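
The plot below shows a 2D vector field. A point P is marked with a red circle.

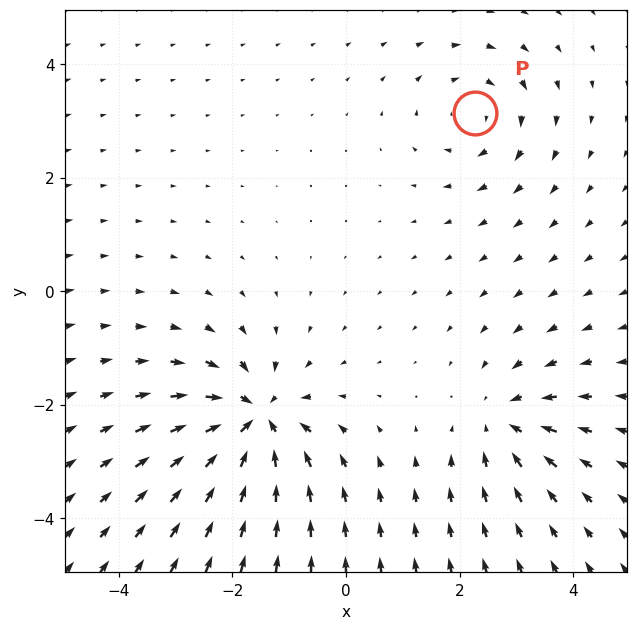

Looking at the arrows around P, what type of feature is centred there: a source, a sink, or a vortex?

At P (2.3, 3.1) the arrows circulate clockwise. Divergence ≈0, curl about -3 — near-zero divergence with nonzero curl is a vortex.

vortex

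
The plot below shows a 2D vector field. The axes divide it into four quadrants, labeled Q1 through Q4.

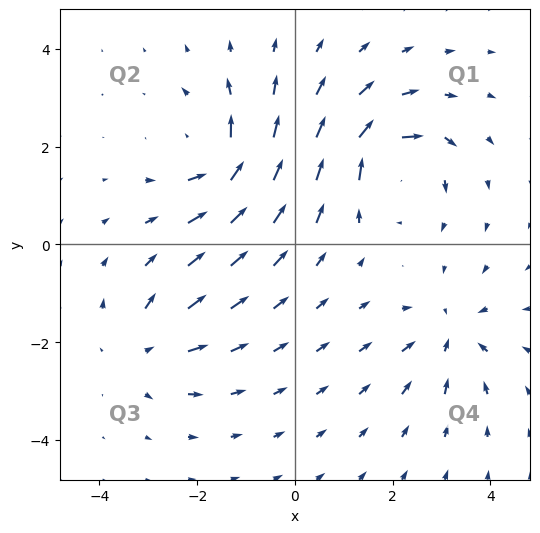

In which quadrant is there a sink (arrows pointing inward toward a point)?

Q4

The sink sits at approximately (3.2, -1.8), which lies in quadrant Q4. The divergence there is about -4, negative as expected for a sink.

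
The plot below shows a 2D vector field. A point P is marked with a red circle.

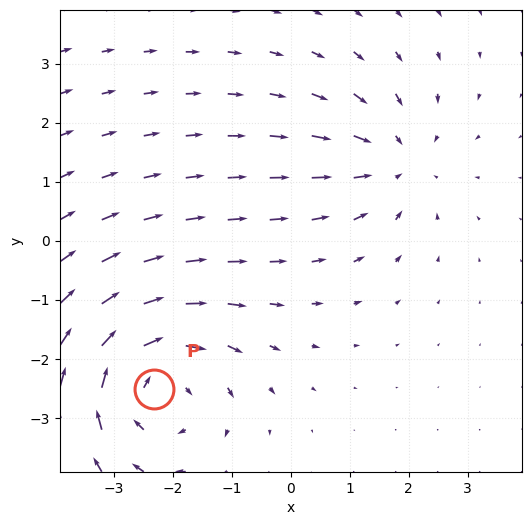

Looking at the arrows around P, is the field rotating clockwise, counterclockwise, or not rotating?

clockwise

Near P at (-2.3, -2.5) the arrows circulate clockwise. The curl (z-component) there is about -4; negative curl means clockwise rotation.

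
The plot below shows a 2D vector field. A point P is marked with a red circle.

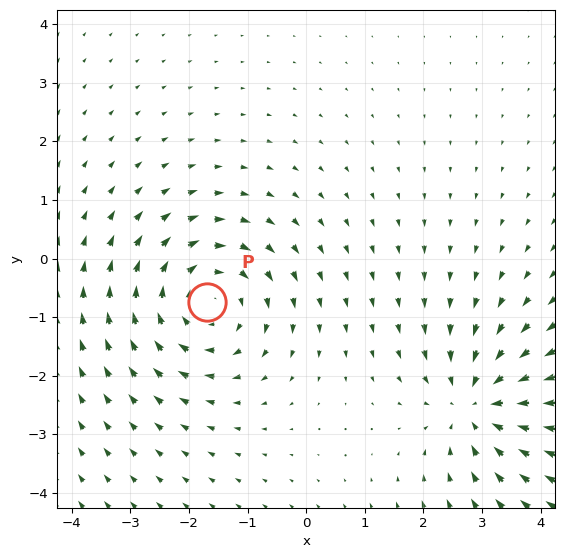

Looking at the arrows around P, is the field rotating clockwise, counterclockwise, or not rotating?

clockwise

Near P at (-1.7, -0.7) the arrows circulate clockwise. The curl (z-component) there is about -4; negative curl means clockwise rotation.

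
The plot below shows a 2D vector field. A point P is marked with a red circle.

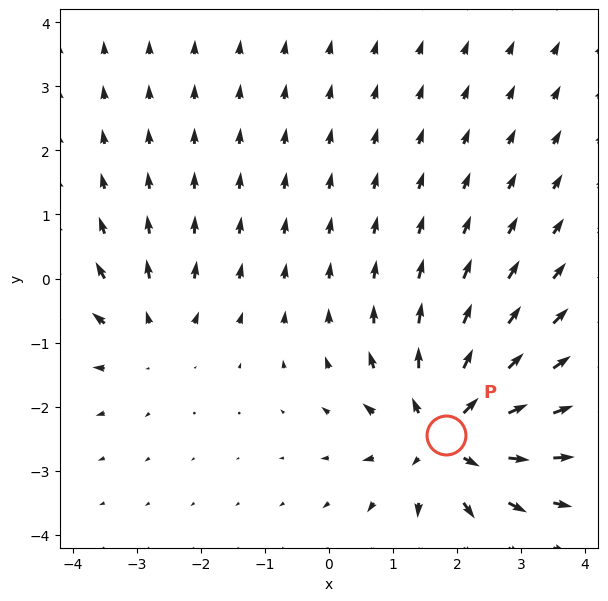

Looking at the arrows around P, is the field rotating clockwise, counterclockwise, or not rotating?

Near P at (1.8, -2.4) the arrows show no circulation. The curl there is ≈0.

not rotating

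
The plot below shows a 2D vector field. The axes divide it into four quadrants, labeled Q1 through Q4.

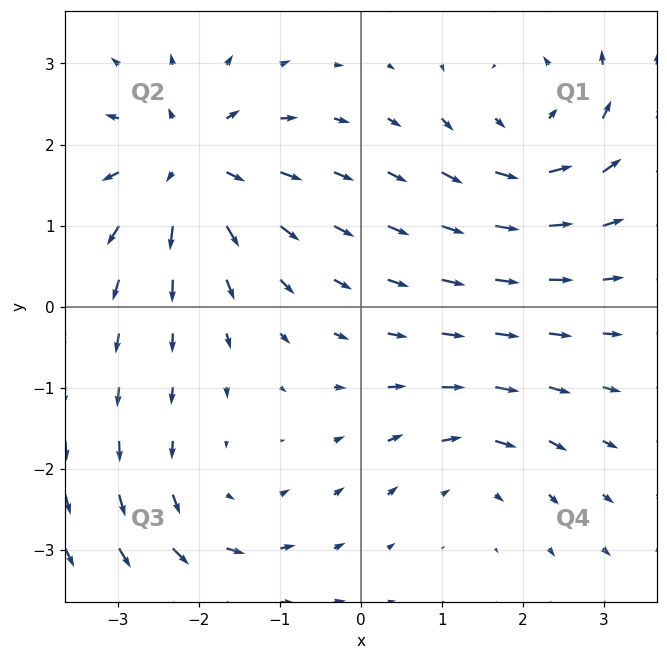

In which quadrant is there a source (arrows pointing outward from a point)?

Q2

The source sits at approximately (-2.1, 1.7), which lies in quadrant Q2. The divergence there is about +6, positive as expected for a source.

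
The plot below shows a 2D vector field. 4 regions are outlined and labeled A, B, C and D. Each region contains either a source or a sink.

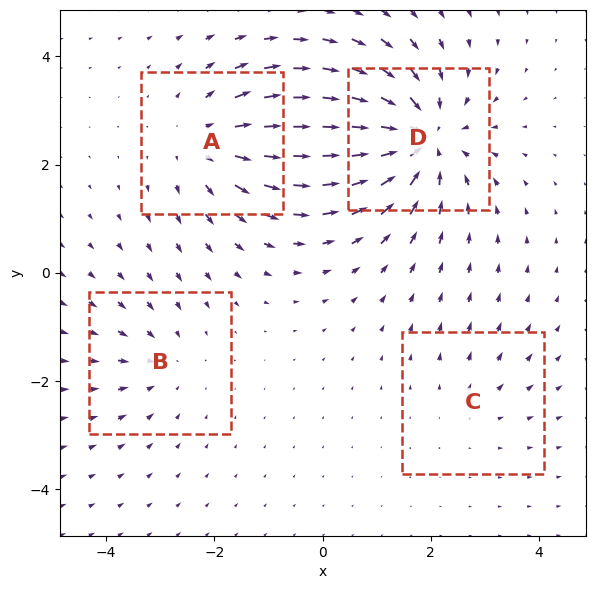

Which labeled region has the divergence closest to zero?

Divergence at each region's feature centre — A: about +4, B: about -3, C: about +2, D: about -7. Region C is closest to zero.

C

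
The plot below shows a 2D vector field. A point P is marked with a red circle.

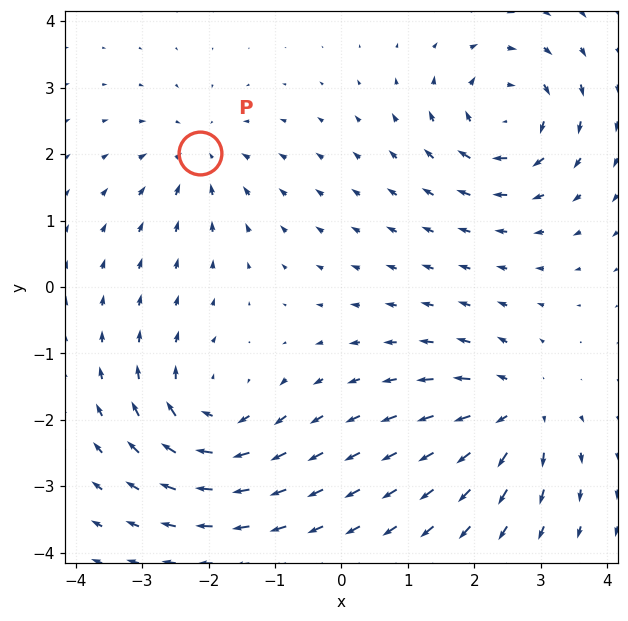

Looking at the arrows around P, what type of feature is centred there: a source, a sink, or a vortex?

sink

At P (-2.1, 2.0) the arrows converge inward. Divergence about -4, curl ≈0 — negative divergence with near-zero curl is a sink.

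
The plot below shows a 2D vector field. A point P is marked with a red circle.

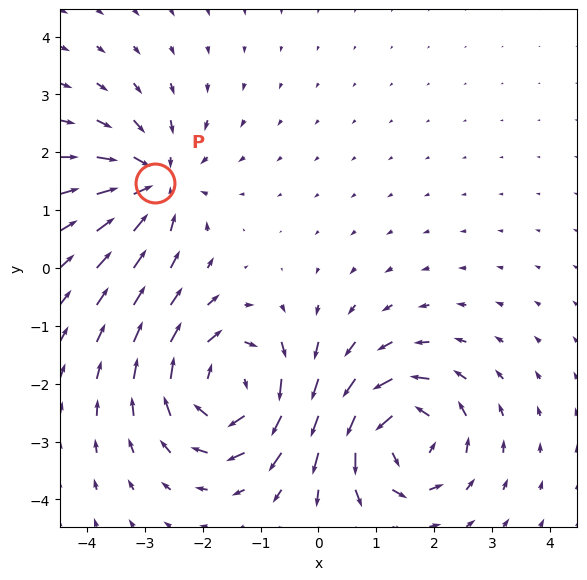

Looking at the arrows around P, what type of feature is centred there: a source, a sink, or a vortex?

sink

At P (-2.8, 1.5) the arrows converge inward. Divergence about -4, curl ≈0 — negative divergence with near-zero curl is a sink.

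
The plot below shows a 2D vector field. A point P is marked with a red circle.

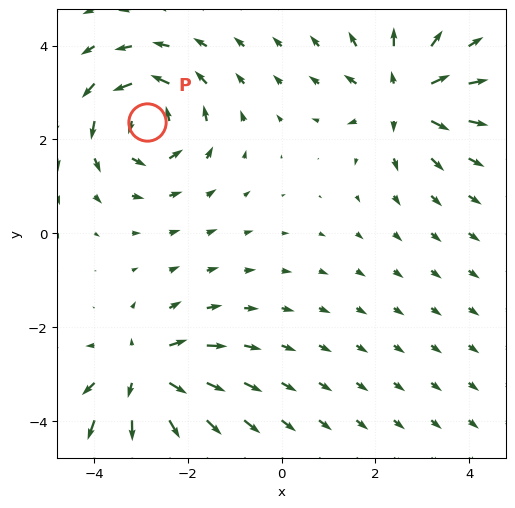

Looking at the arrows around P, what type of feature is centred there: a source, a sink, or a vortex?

vortex

At P (-2.9, 2.4) the arrows circulate counterclockwise. Divergence ≈0, curl about +6 — near-zero divergence with nonzero curl is a vortex.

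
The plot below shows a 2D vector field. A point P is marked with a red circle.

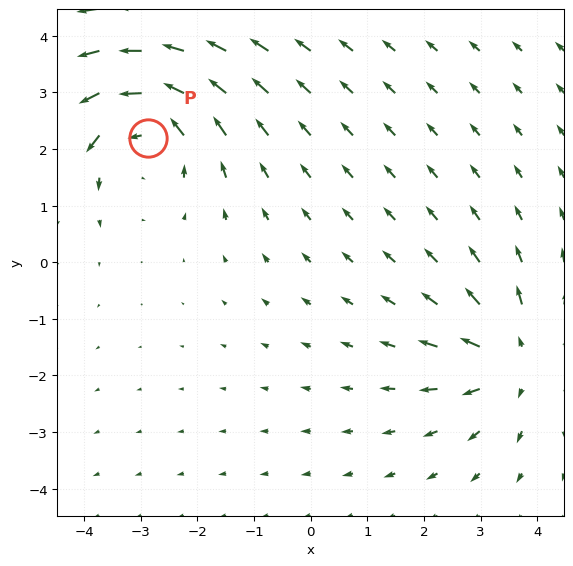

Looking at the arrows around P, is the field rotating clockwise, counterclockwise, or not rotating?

counterclockwise

Near P at (-2.9, 2.2) the arrows circulate counterclockwise. The curl (z-component) there is about +4; positive curl means counterclockwise rotation.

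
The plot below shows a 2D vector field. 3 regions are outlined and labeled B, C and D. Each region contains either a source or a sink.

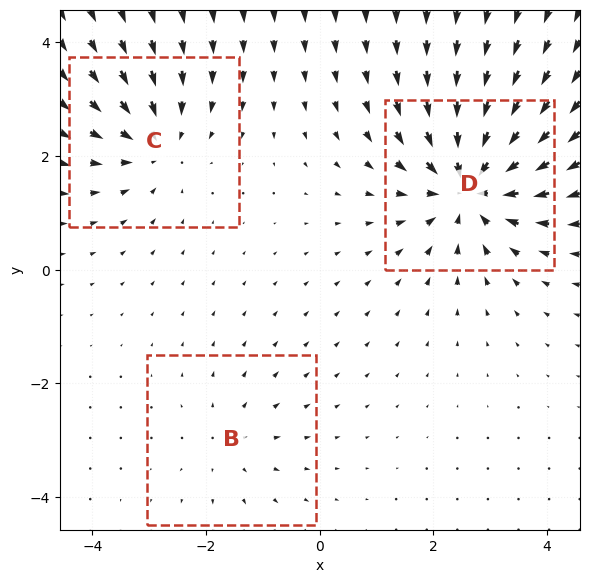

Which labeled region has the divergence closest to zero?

Divergence at each region's feature centre — B: about +2, C: about -3, D: about -6. Region B is closest to zero.

B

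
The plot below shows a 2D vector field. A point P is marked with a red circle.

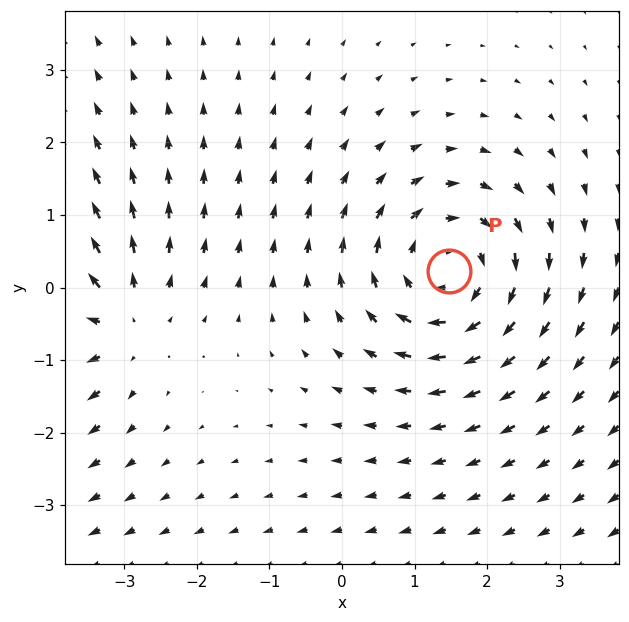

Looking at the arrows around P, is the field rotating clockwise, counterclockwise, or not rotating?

clockwise

Near P at (1.5, 0.2) the arrows circulate clockwise. The curl (z-component) there is about -4; negative curl means clockwise rotation.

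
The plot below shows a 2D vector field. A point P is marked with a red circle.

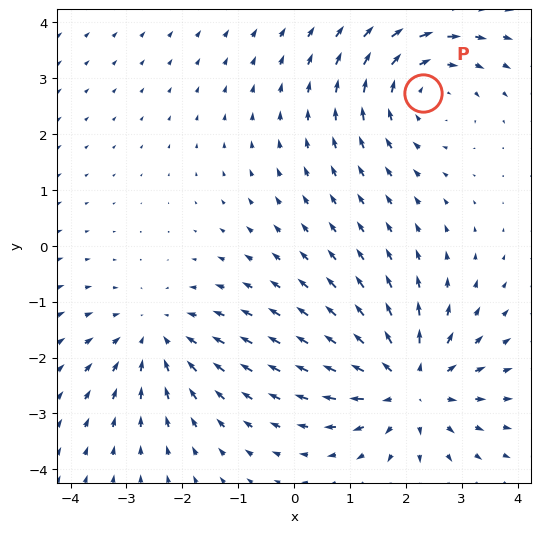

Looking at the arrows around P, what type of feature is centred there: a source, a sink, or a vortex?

vortex

At P (2.3, 2.7) the arrows circulate clockwise. Divergence ≈0, curl about -3 — near-zero divergence with nonzero curl is a vortex.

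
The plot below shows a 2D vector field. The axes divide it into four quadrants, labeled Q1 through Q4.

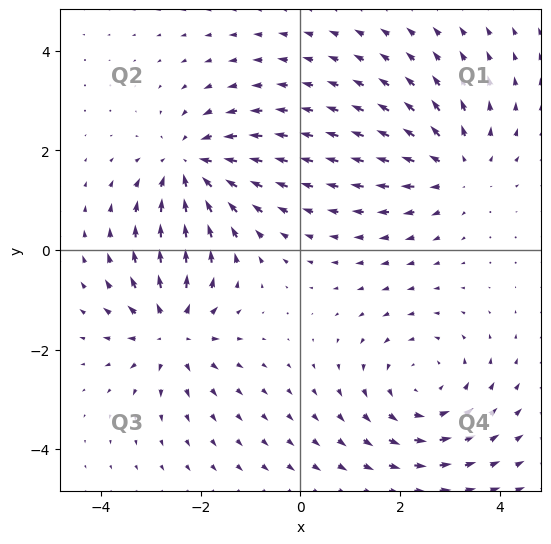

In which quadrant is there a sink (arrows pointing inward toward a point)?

The sink sits at approximately (-2.2, 1.7), which lies in quadrant Q2. The divergence there is about -5, negative as expected for a sink.

Q2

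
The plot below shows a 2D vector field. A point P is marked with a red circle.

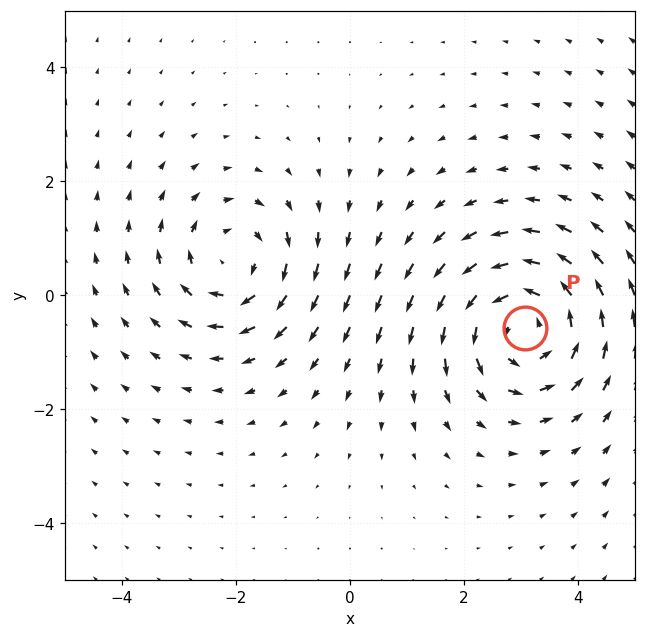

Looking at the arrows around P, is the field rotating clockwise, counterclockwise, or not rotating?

Near P at (3.1, -0.6) the arrows circulate counterclockwise. The curl (z-component) there is about +3; positive curl means counterclockwise rotation.

counterclockwise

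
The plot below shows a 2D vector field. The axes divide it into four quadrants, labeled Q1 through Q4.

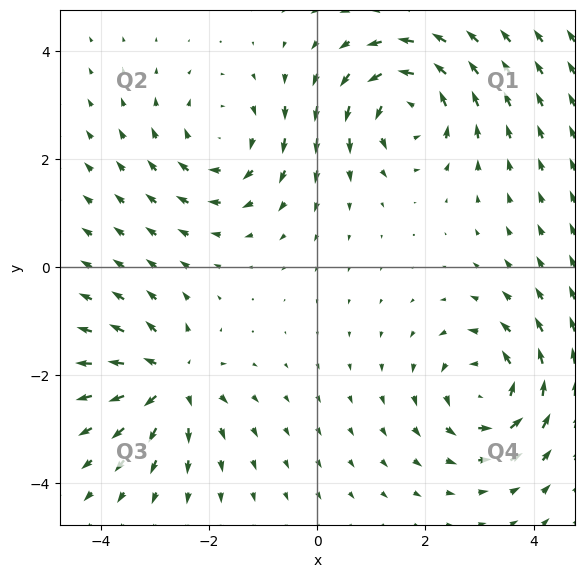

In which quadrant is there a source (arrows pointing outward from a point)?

Q3

The source sits at approximately (-2.7, -2.1), which lies in quadrant Q3. The divergence there is about +6, positive as expected for a source.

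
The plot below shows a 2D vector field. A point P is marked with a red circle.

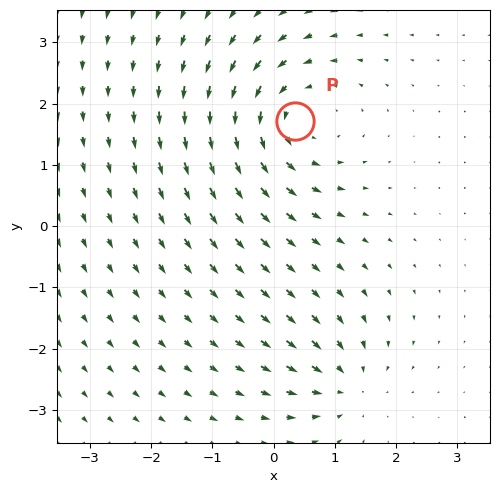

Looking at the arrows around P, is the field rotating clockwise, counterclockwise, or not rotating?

counterclockwise

Near P at (0.4, 1.7) the arrows circulate counterclockwise. The curl (z-component) there is about +4; positive curl means counterclockwise rotation.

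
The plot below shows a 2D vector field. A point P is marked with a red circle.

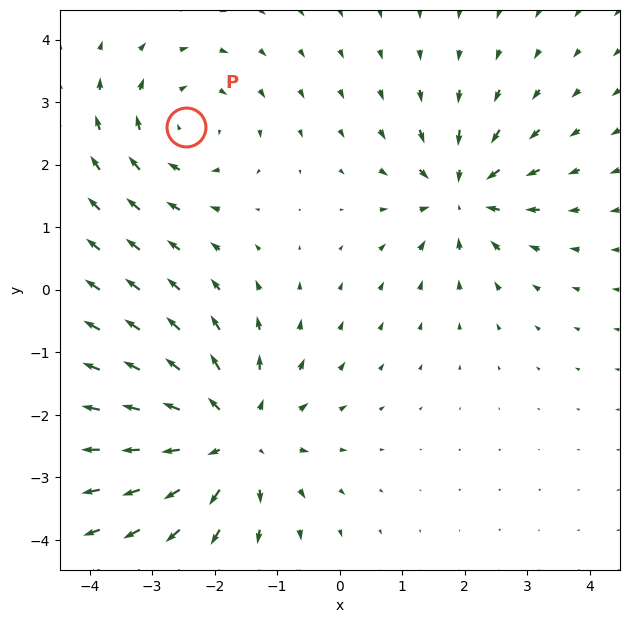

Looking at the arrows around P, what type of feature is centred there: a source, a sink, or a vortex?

vortex

At P (-2.5, 2.6) the arrows circulate clockwise. Divergence ≈0, curl about -3 — near-zero divergence with nonzero curl is a vortex.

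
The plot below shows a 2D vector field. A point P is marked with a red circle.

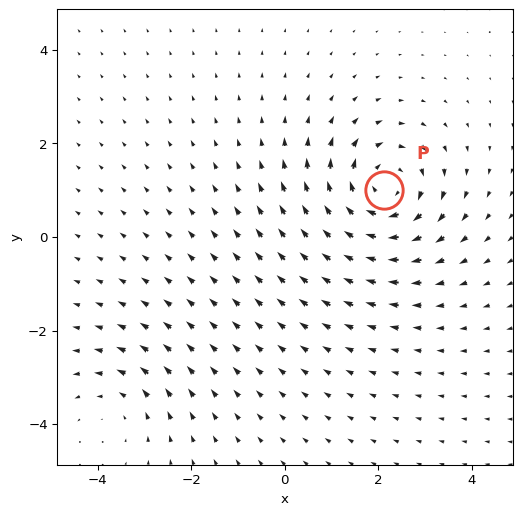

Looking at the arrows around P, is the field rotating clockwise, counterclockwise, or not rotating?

clockwise

Near P at (2.1, 1.0) the arrows circulate clockwise. The curl (z-component) there is about -5; negative curl means clockwise rotation.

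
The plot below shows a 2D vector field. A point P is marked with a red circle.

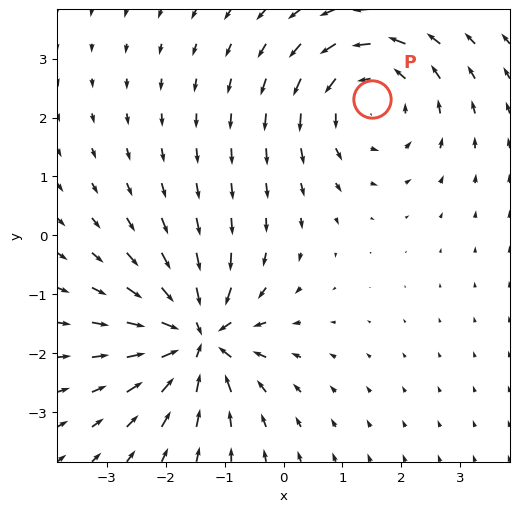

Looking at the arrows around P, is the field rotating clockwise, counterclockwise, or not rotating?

counterclockwise

Near P at (1.5, 2.3) the arrows circulate counterclockwise. The curl (z-component) there is about +4; positive curl means counterclockwise rotation.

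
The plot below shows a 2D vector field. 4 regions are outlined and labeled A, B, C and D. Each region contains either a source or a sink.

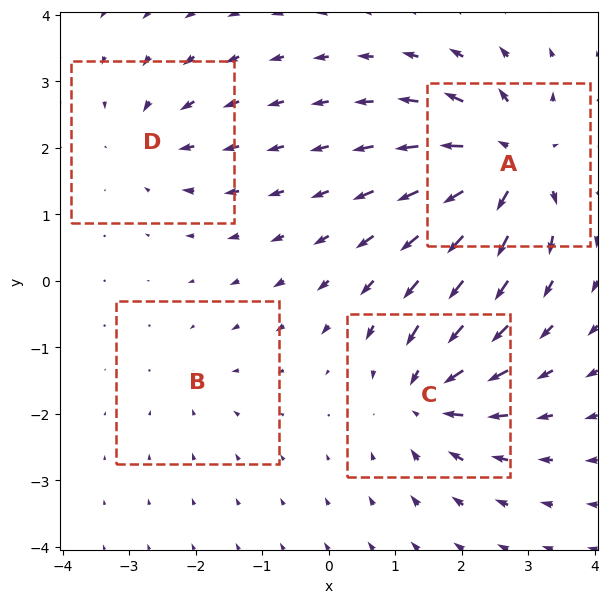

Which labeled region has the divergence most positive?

A

Divergence at each region's feature centre — A: about +9, B: about -2, C: about -7, D: about -4. Region A is most positive.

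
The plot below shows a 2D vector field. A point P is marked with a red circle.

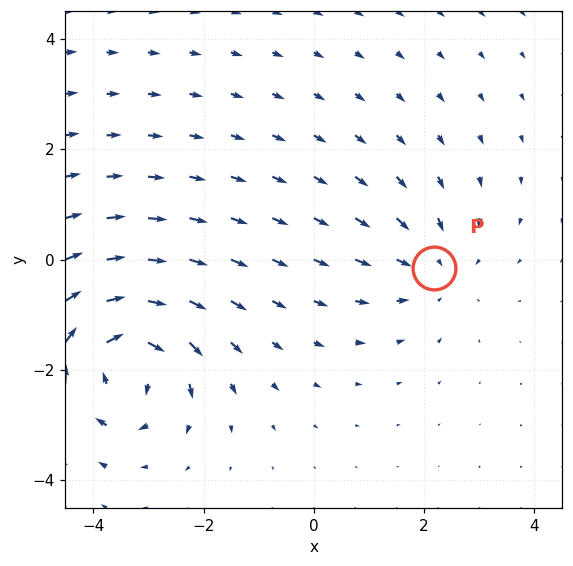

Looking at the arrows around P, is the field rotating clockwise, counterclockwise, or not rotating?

Near P at (2.2, -0.1) the arrows show no circulation. The curl there is ≈0.

not rotating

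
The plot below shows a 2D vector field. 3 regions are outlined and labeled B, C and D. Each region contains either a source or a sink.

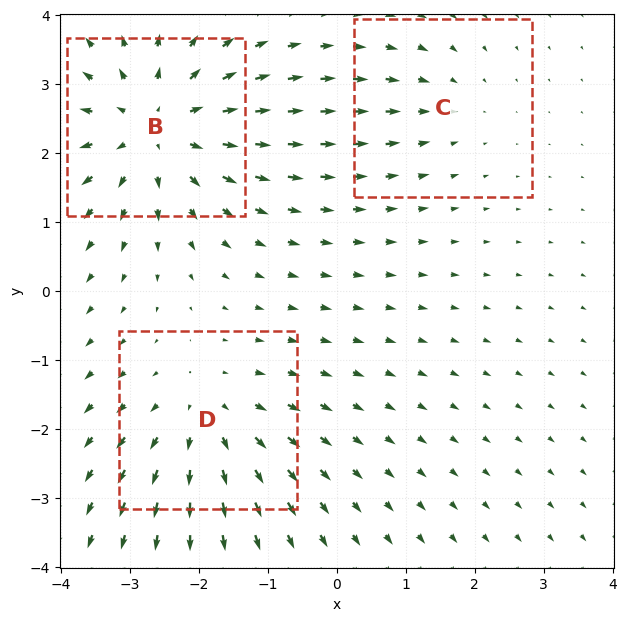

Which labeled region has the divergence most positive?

Divergence at each region's feature centre — B: about +5, C: about -2, D: about +3. Region B is most positive.

B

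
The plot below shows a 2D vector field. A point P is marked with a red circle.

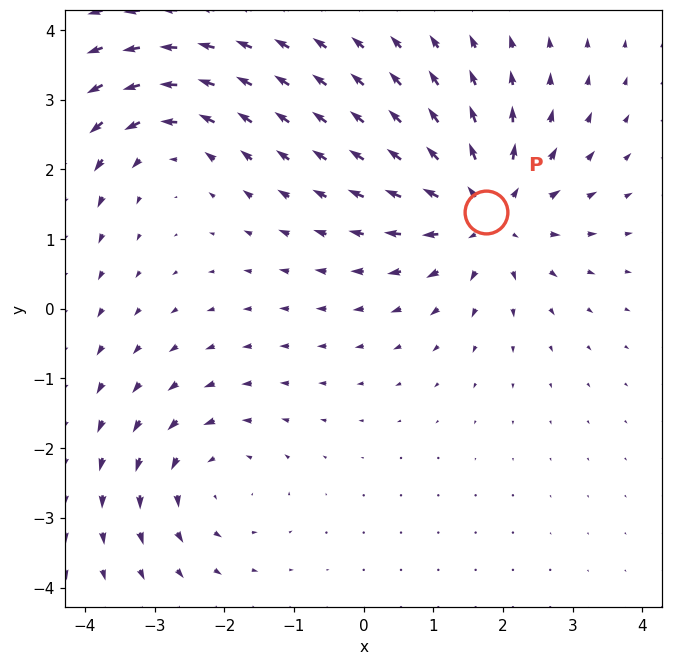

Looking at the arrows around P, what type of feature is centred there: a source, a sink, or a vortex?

At P (1.8, 1.4) the arrows spread outward. Divergence about +5, curl ≈0 — positive divergence with near-zero curl is a source.

source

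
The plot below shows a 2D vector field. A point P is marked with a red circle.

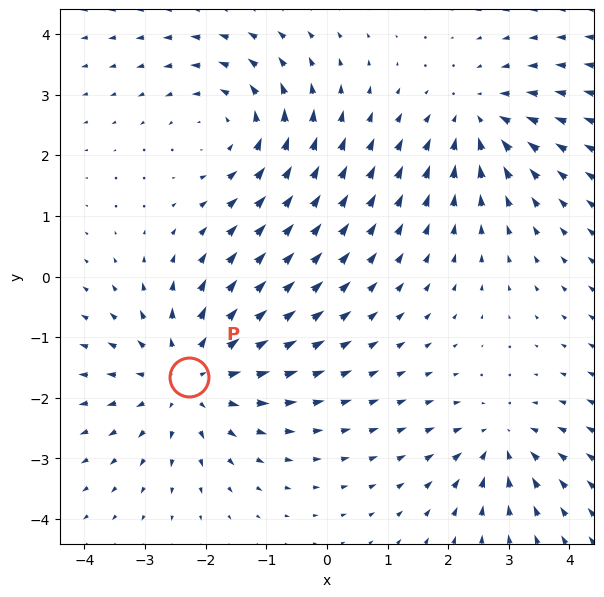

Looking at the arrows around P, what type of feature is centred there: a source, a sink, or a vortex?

At P (-2.3, -1.7) the arrows spread outward. Divergence about +4, curl ≈0 — positive divergence with near-zero curl is a source.

source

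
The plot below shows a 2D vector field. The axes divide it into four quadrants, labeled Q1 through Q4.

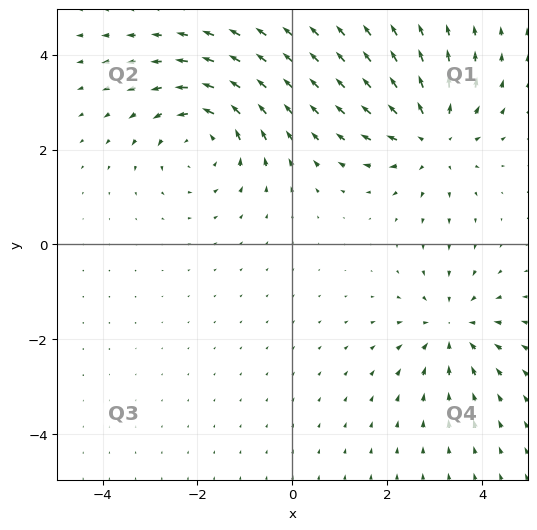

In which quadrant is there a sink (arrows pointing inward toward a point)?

Q4

The sink sits at approximately (3.4, -1.8), which lies in quadrant Q4. The divergence there is about -3, negative as expected for a sink.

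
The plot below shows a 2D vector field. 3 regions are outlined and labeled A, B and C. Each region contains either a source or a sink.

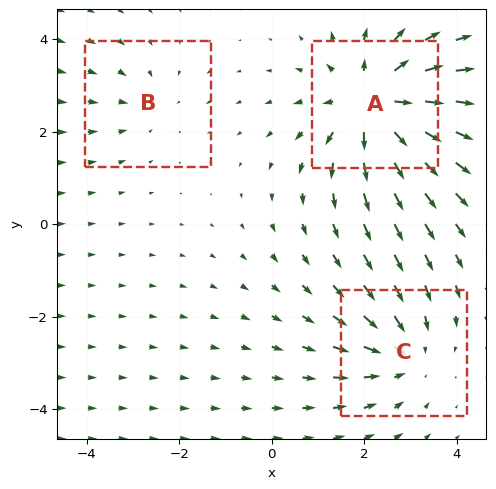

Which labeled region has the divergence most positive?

A

Divergence at each region's feature centre — A: about +4, B: about -2, C: about -3. Region A is most positive.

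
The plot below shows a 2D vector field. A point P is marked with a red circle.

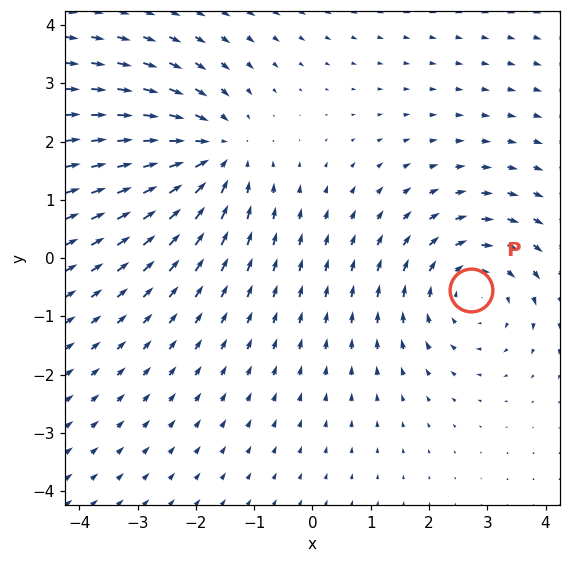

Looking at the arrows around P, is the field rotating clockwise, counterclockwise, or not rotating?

Near P at (2.7, -0.6) the arrows circulate clockwise. The curl (z-component) there is about -3; negative curl means clockwise rotation.

clockwise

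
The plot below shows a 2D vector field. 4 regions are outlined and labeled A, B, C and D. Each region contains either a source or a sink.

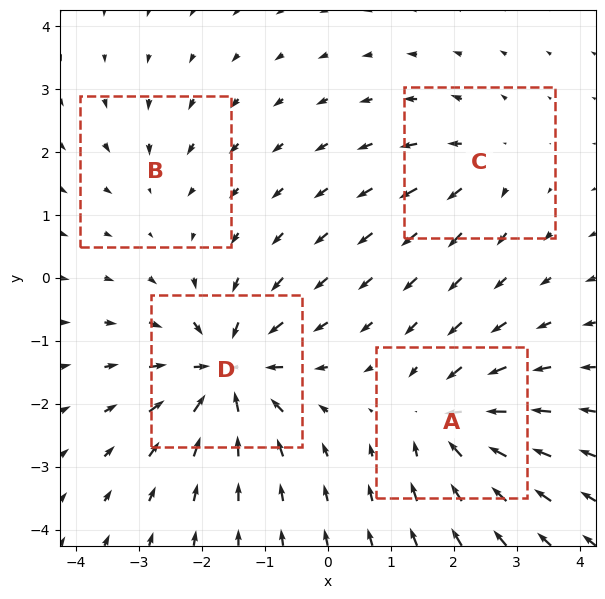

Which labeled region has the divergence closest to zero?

Divergence at each region's feature centre — A: about -6, B: about -2, C: about +4, D: about -8. Region B is closest to zero.

B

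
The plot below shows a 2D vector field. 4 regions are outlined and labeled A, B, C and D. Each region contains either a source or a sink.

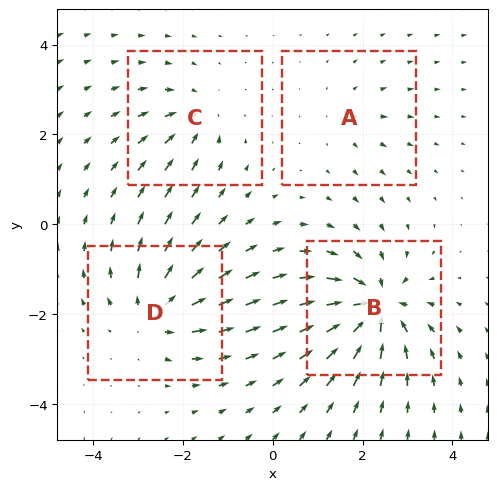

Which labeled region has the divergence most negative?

B

Divergence at each region's feature centre — A: about +2, B: about -8, C: about -4, D: about +6. Region B is most negative.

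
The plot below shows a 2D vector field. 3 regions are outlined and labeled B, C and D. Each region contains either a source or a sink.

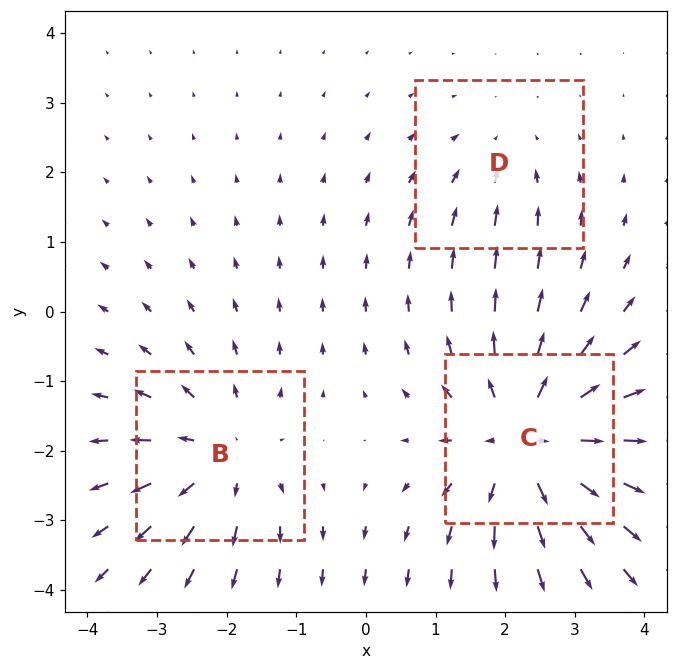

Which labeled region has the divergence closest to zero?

D

Divergence at each region's feature centre — B: about +3, C: about +5, D: about -2. Region D is closest to zero.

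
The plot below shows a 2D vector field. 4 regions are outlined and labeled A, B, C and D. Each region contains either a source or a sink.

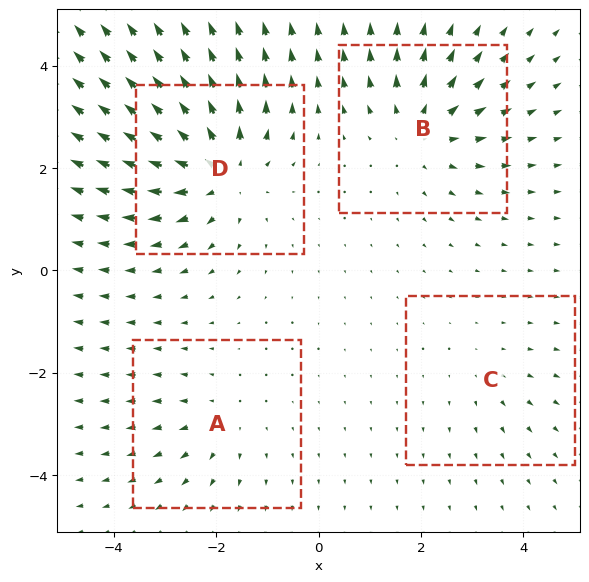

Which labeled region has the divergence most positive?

Divergence at each region's feature centre — A: about +3, B: about +5, C: about +2, D: about +7. Region D is most positive.

D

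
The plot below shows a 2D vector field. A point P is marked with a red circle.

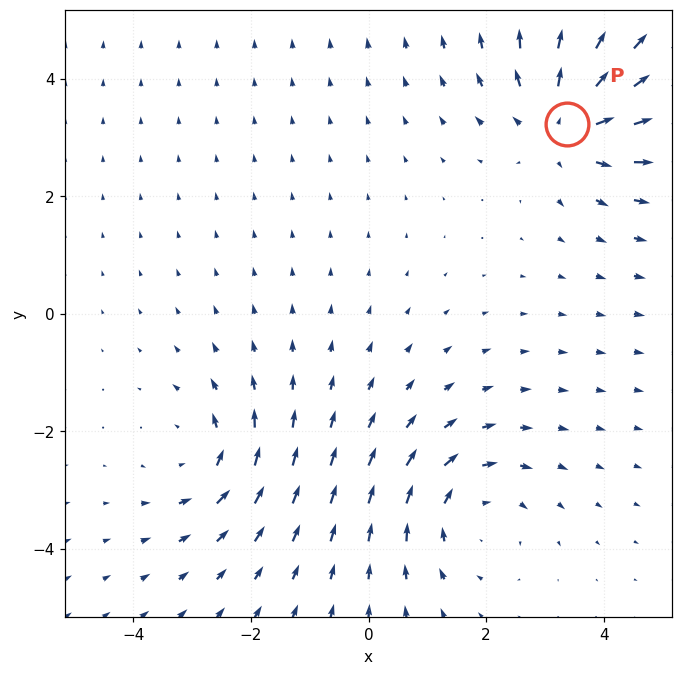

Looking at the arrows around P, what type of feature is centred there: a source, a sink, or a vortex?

At P (3.4, 3.2) the arrows spread outward. Divergence about +5, curl ≈0 — positive divergence with near-zero curl is a source.

source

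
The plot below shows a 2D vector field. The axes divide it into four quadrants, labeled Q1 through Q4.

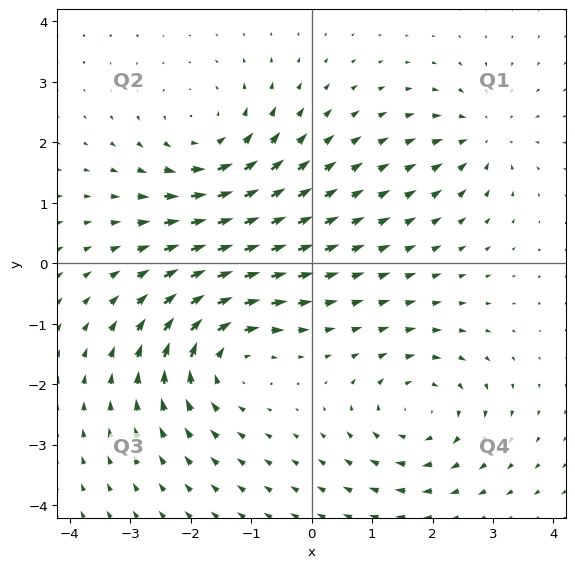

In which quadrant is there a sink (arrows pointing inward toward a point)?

Q1

The sink sits at approximately (2.8, 2.1), which lies in quadrant Q1. The divergence there is about -3, negative as expected for a sink.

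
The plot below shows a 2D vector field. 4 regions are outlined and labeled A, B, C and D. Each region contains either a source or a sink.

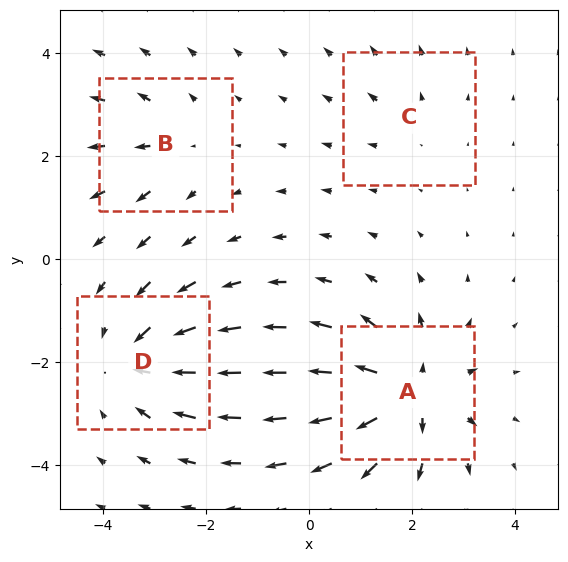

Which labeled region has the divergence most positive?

Divergence at each region's feature centre — A: about +8, B: about +3, C: about +2, D: about -5. Region A is most positive.

A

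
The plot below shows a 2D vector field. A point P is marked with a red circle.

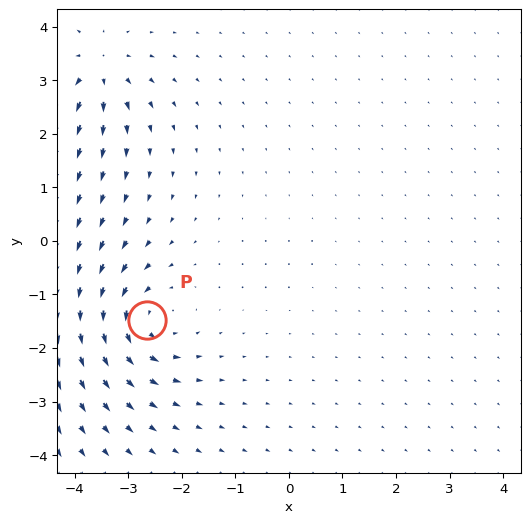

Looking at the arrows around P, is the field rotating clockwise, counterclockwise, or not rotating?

Near P at (-2.7, -1.5) the arrows circulate counterclockwise. The curl (z-component) there is about +6; positive curl means counterclockwise rotation.

counterclockwise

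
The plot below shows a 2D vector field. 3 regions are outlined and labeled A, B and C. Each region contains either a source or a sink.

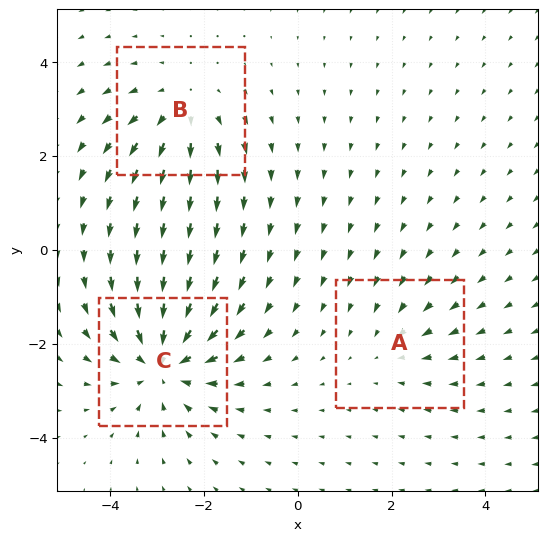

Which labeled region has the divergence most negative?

Divergence at each region's feature centre — A: about -2, B: about +3, C: about -4. Region C is most negative.

C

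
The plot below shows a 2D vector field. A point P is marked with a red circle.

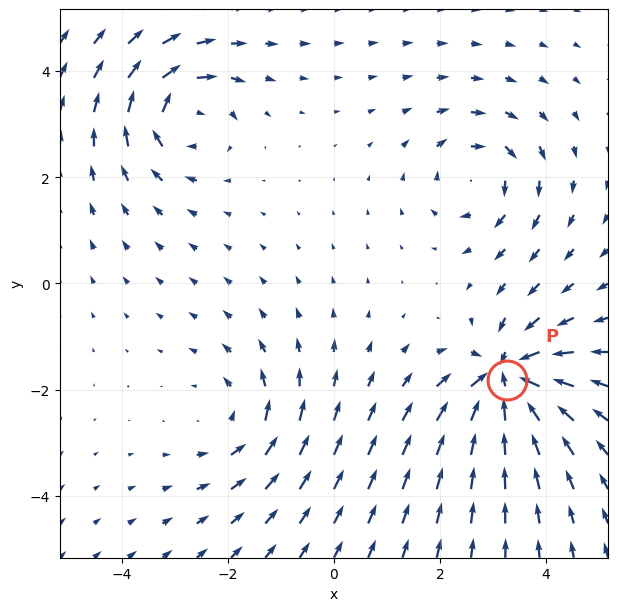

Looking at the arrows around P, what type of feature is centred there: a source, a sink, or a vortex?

At P (3.3, -1.8) the arrows converge inward. Divergence about -6, curl ≈0 — negative divergence with near-zero curl is a sink.

sink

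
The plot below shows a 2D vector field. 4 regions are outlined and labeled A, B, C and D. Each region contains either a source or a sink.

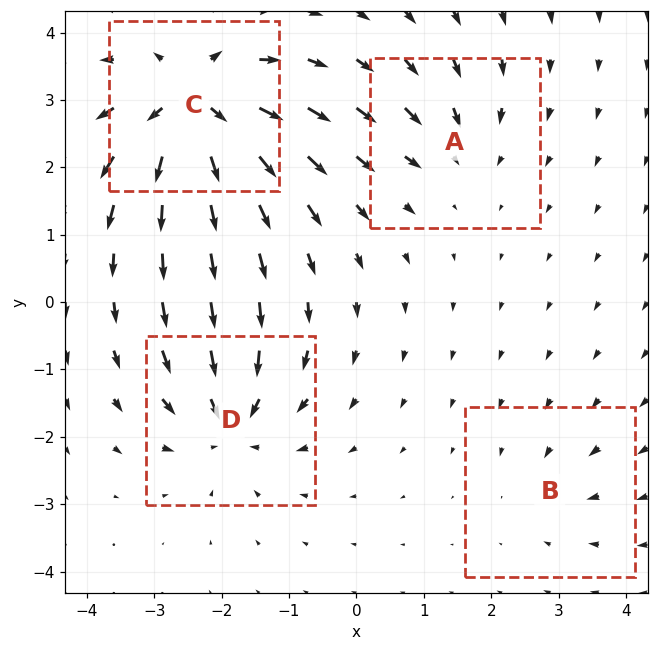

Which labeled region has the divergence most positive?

Divergence at each region's feature centre — A: about -4, B: about -3, C: about +9, D: about -6. Region C is most positive.

C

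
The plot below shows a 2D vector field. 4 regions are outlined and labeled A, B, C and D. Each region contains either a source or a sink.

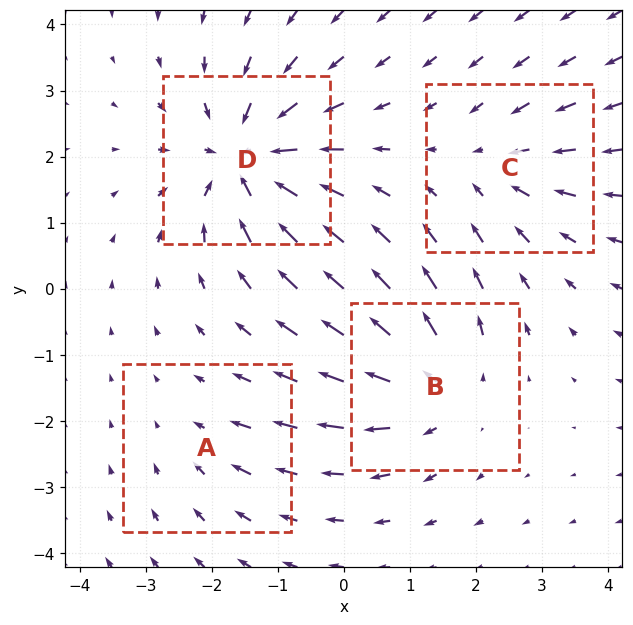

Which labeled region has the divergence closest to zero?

A

Divergence at each region's feature centre — A: about -2, B: about +5, C: about -3, D: about -7. Region A is closest to zero.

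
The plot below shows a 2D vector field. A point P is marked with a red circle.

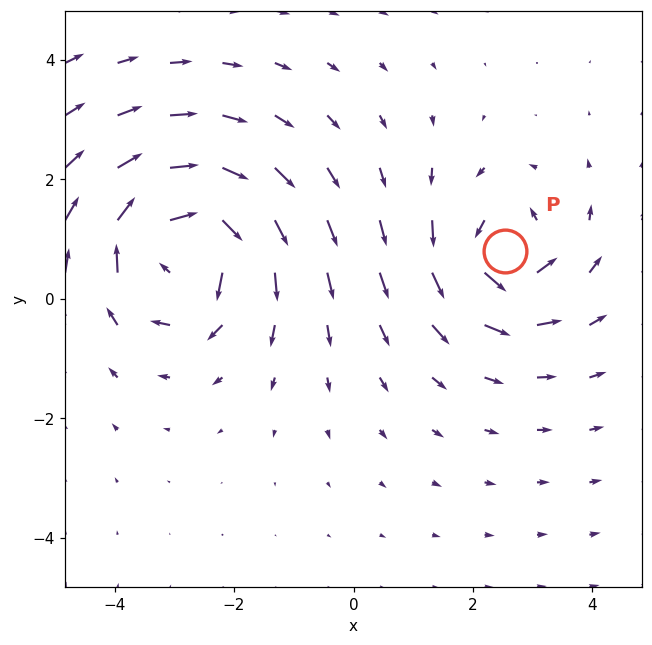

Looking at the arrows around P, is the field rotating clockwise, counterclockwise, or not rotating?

counterclockwise

Near P at (2.5, 0.8) the arrows circulate counterclockwise. The curl (z-component) there is about +4; positive curl means counterclockwise rotation.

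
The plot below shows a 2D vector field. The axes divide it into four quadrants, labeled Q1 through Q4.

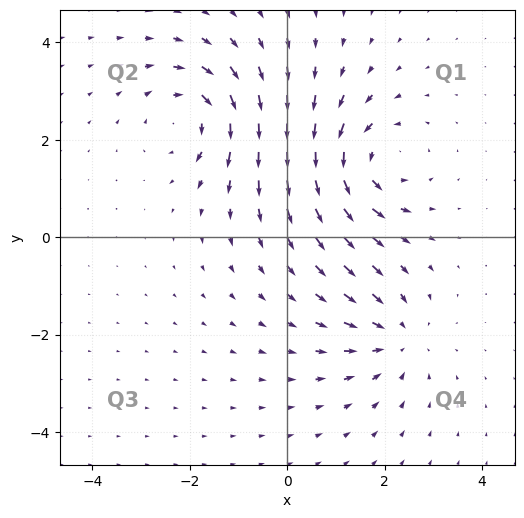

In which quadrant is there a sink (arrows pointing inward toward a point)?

The sink sits at approximately (2.2, -2.1), which lies in quadrant Q4. The divergence there is about -4, negative as expected for a sink.

Q4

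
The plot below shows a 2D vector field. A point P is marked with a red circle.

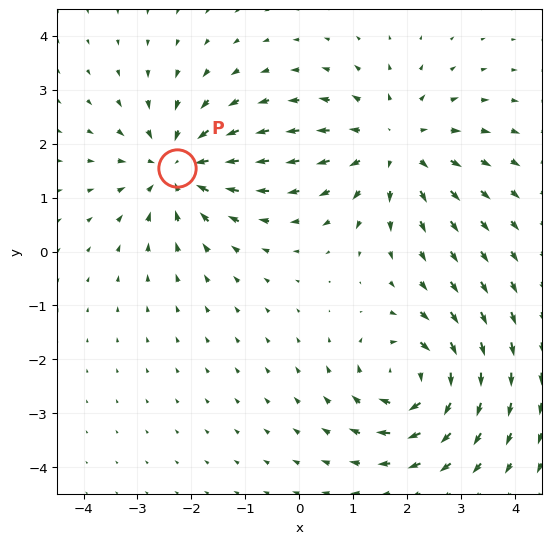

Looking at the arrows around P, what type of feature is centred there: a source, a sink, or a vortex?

At P (-2.3, 1.6) the arrows converge inward. Divergence about -5, curl ≈0 — negative divergence with near-zero curl is a sink.

sink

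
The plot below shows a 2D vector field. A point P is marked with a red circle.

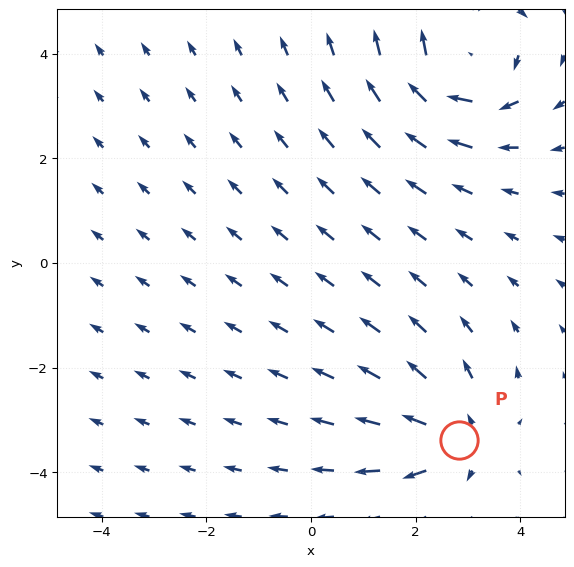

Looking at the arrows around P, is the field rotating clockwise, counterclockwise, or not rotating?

Near P at (2.8, -3.4) the arrows show no circulation. The curl there is ≈0.

not rotating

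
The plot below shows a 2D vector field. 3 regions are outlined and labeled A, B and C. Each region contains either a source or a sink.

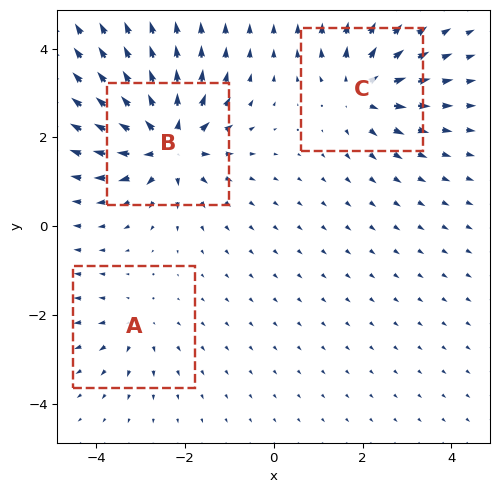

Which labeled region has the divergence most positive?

B

Divergence at each region's feature centre — A: about +2, B: about +6, C: about +4. Region B is most positive.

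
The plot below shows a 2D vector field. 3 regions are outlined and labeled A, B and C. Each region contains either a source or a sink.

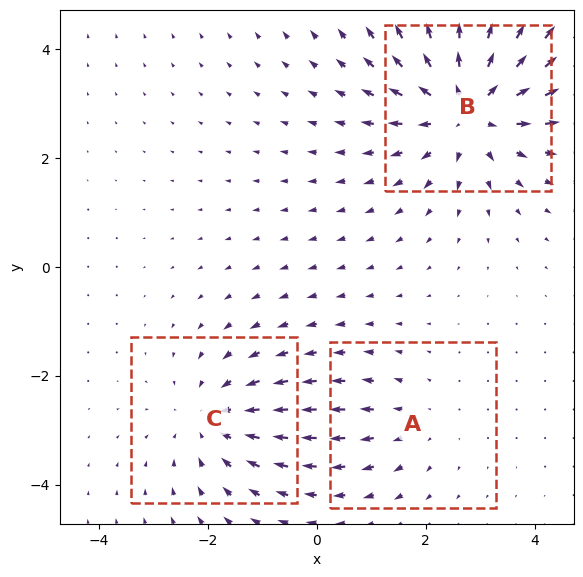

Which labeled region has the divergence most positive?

B

Divergence at each region's feature centre — A: about +2, B: about +4, C: about -3. Region B is most positive.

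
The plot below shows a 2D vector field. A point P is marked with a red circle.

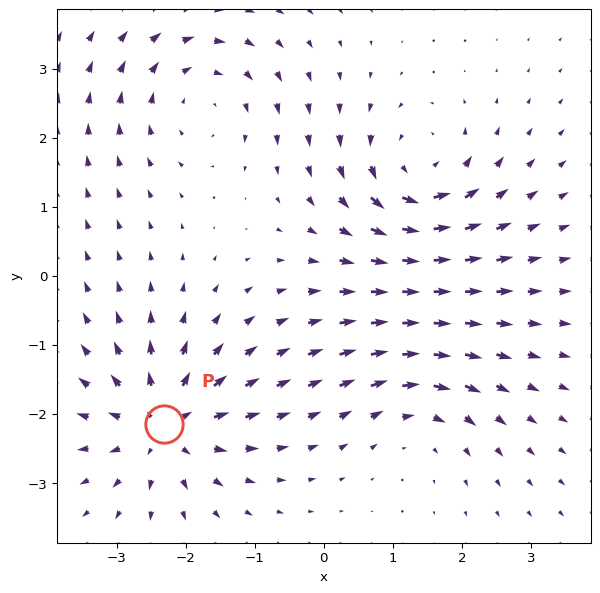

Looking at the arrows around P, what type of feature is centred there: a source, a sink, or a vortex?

source

At P (-2.3, -2.1) the arrows spread outward. Divergence about +6, curl ≈0 — positive divergence with near-zero curl is a source.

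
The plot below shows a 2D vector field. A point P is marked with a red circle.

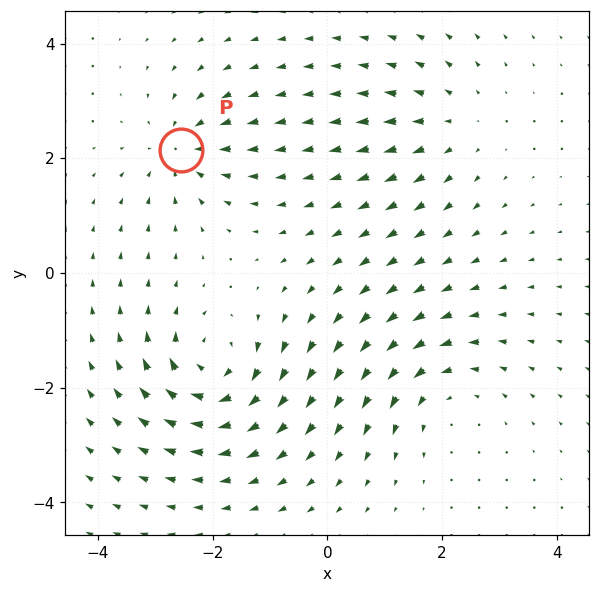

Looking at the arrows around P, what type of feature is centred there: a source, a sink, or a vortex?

sink

At P (-2.5, 2.1) the arrows converge inward. Divergence about -4, curl ≈0 — negative divergence with near-zero curl is a sink.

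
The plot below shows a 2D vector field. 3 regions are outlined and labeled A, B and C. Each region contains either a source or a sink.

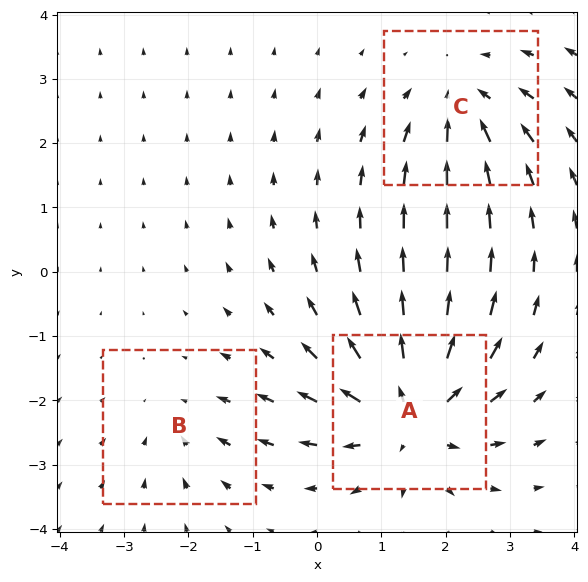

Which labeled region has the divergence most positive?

Divergence at each region's feature centre — A: about +5, B: about -2, C: about -3. Region A is most positive.

A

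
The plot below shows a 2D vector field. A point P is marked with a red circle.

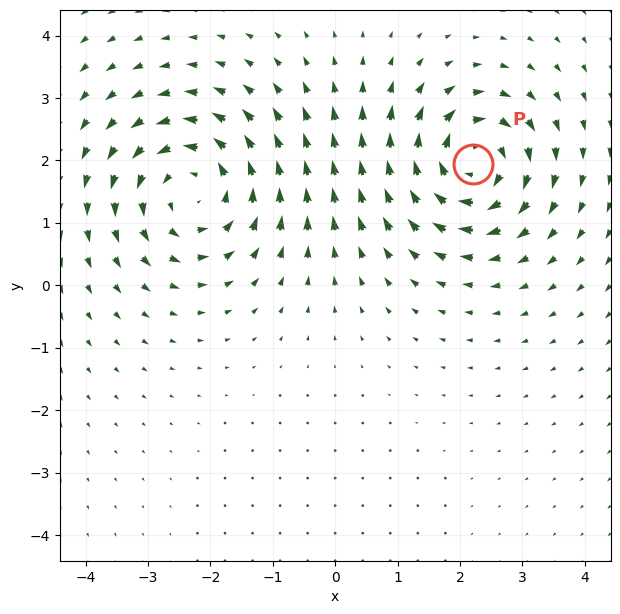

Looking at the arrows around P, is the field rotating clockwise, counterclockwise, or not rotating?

clockwise

Near P at (2.2, 1.9) the arrows circulate clockwise. The curl (z-component) there is about -6; negative curl means clockwise rotation.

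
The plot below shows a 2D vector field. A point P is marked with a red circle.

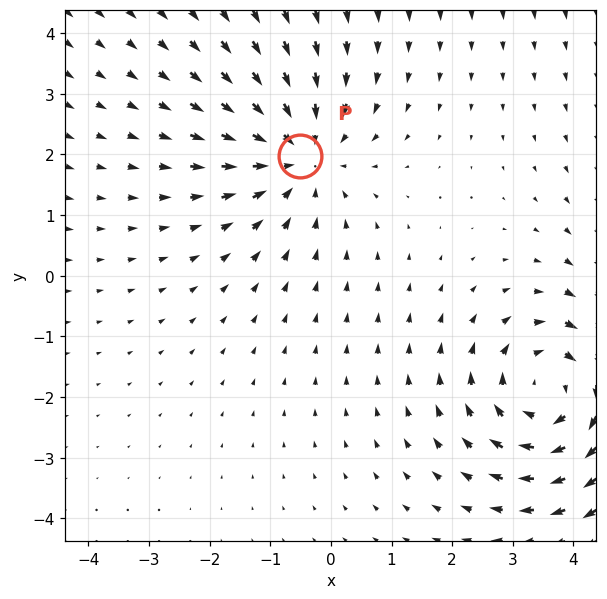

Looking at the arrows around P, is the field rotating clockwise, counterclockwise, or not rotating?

not rotating

Near P at (-0.5, 2.0) the arrows show no circulation. The curl there is ≈0.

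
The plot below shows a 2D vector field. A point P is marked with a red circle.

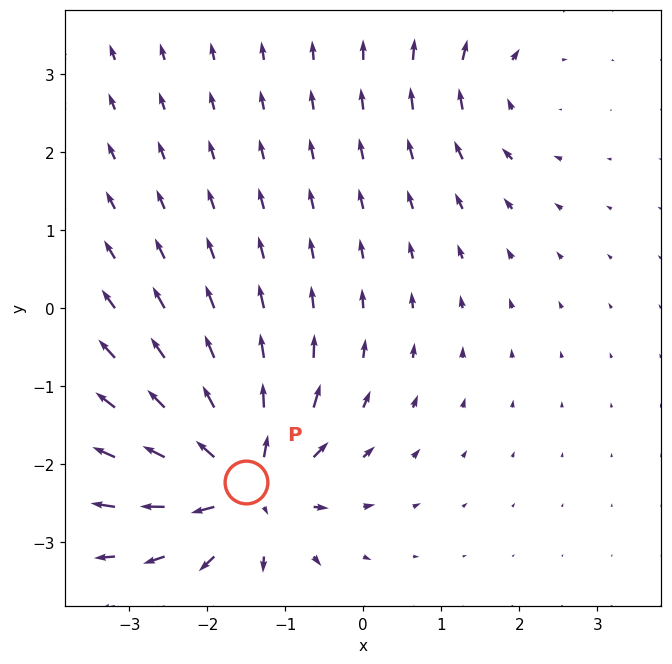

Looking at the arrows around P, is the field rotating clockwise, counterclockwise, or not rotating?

not rotating

Near P at (-1.5, -2.2) the arrows show no circulation. The curl there is ≈0.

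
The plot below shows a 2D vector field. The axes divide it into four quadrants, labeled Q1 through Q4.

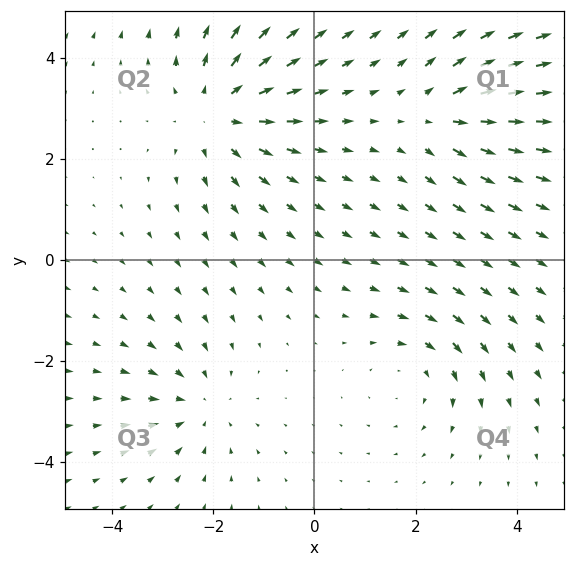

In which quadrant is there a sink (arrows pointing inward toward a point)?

The sink sits at approximately (-2.3, -2.9), which lies in quadrant Q3. The divergence there is about -3, negative as expected for a sink.

Q3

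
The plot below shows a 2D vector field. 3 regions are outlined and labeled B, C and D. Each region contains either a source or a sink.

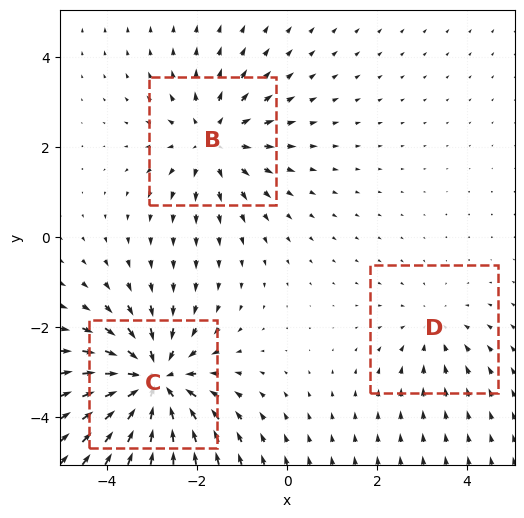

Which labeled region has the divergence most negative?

Divergence at each region's feature centre — B: about +3, C: about -5, D: about -2. Region C is most negative.

C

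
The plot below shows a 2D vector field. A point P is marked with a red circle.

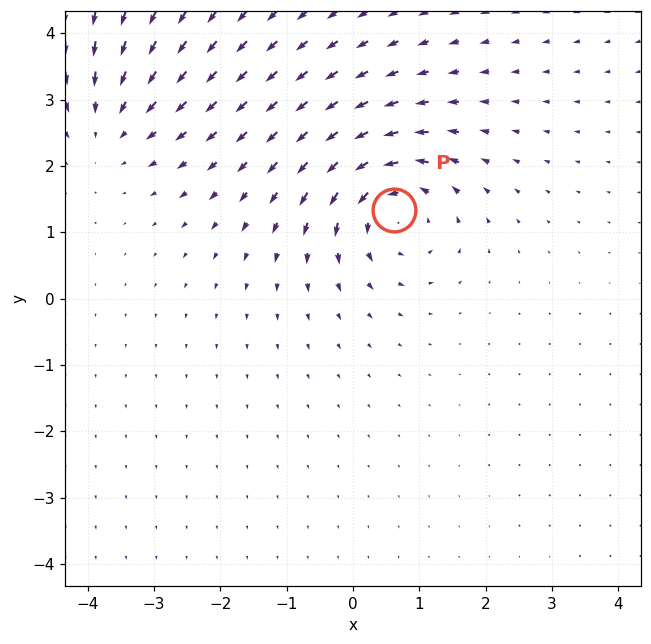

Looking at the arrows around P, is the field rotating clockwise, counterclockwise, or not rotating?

Near P at (0.6, 1.3) the arrows circulate counterclockwise. The curl (z-component) there is about +6; positive curl means counterclockwise rotation.

counterclockwise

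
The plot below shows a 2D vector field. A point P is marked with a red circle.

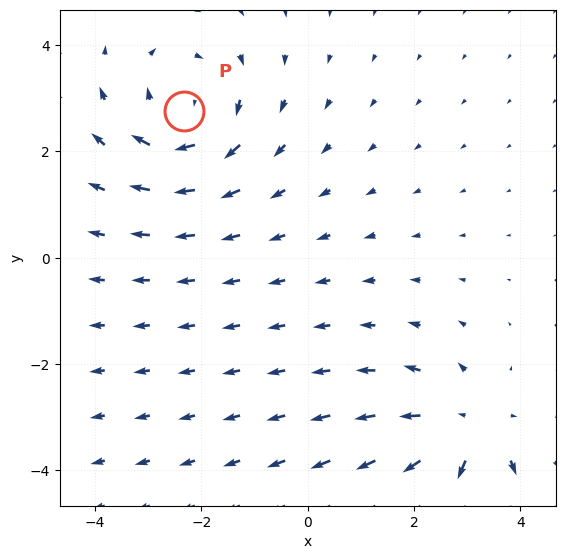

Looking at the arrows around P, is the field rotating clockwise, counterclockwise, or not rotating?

clockwise

Near P at (-2.3, 2.8) the arrows circulate clockwise. The curl (z-component) there is about -4; negative curl means clockwise rotation.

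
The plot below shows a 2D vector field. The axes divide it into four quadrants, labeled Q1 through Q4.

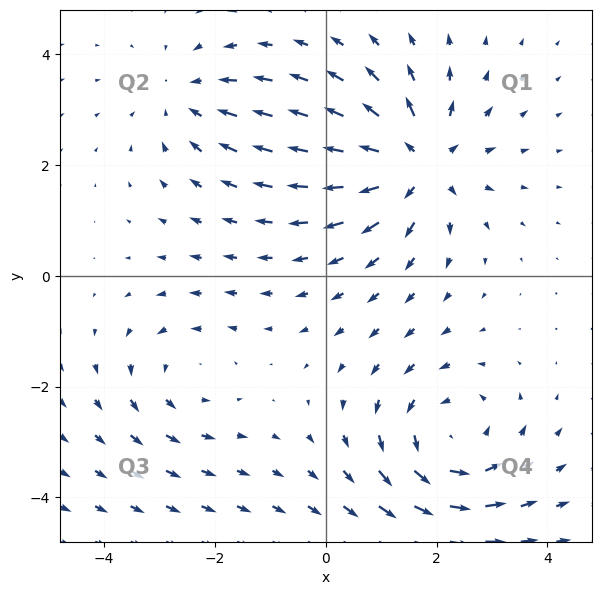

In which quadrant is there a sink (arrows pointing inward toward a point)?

The sink sits at approximately (-2.5, 3.2), which lies in quadrant Q2. The divergence there is about -3, negative as expected for a sink.

Q2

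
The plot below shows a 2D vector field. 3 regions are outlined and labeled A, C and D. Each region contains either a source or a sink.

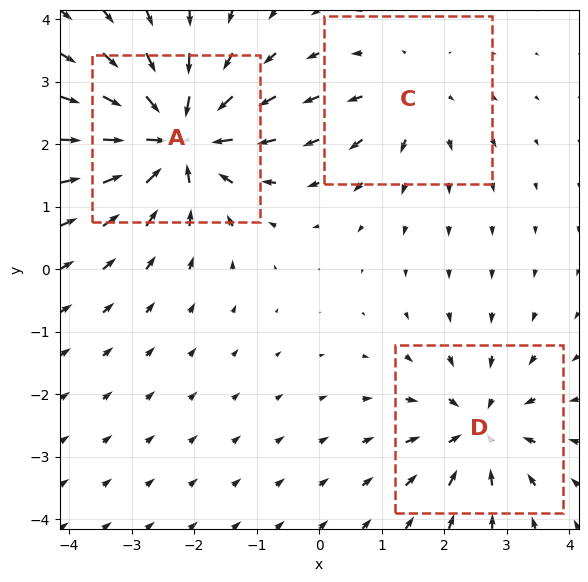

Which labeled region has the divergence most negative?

A

Divergence at each region's feature centre — A: about -6, C: about +2, D: about -4. Region A is most negative.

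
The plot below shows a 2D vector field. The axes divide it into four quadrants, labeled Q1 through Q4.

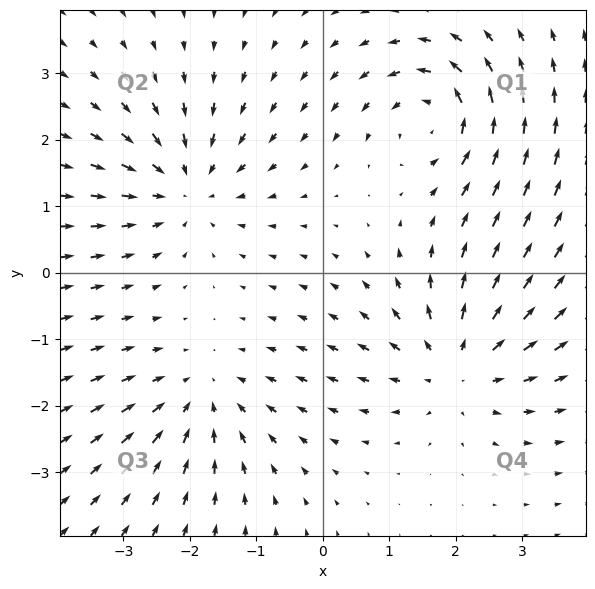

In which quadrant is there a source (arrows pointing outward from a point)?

Q4

The source sits at approximately (2.0, -1.4), which lies in quadrant Q4. The divergence there is about +4, positive as expected for a source.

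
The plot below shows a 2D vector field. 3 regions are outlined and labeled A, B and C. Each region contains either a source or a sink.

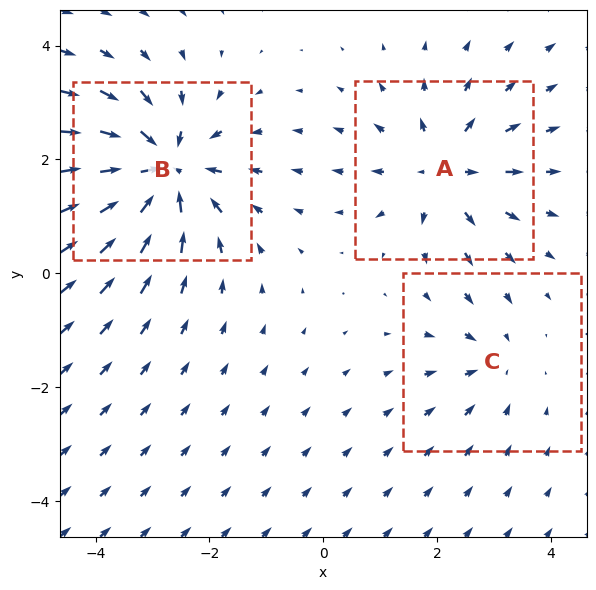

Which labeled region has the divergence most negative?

B

Divergence at each region's feature centre — A: about +4, B: about -6, C: about -2. Region B is most negative.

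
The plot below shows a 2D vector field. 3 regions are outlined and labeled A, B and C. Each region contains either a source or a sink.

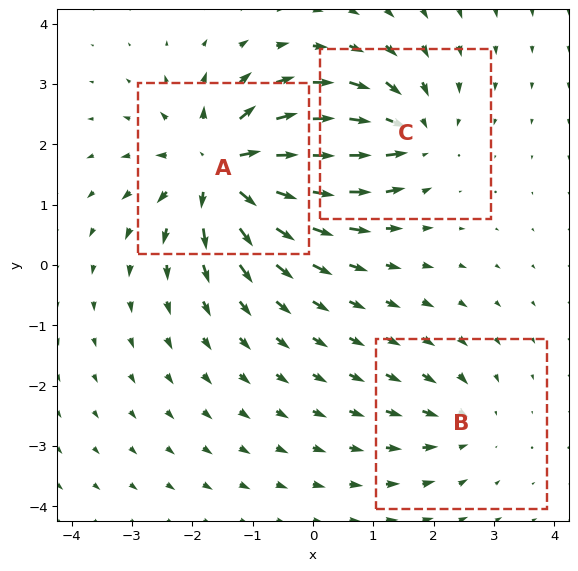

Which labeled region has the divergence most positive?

A

Divergence at each region's feature centre — A: about +6, B: about -2, C: about -4. Region A is most positive.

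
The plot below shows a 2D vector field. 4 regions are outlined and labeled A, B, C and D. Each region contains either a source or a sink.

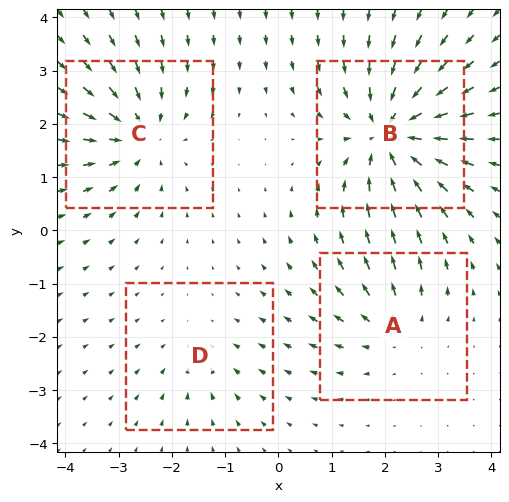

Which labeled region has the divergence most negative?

B

Divergence at each region's feature centre — A: about +3, B: about -7, C: about -5, D: about -2. Region B is most negative.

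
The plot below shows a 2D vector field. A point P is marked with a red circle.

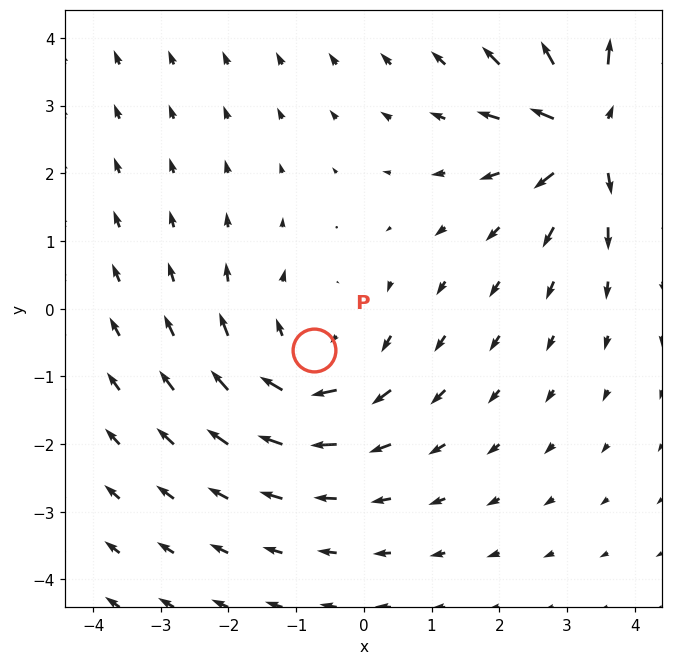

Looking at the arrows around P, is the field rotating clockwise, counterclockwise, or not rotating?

Near P at (-0.7, -0.6) the arrows circulate clockwise. The curl (z-component) there is about -3; negative curl means clockwise rotation.

clockwise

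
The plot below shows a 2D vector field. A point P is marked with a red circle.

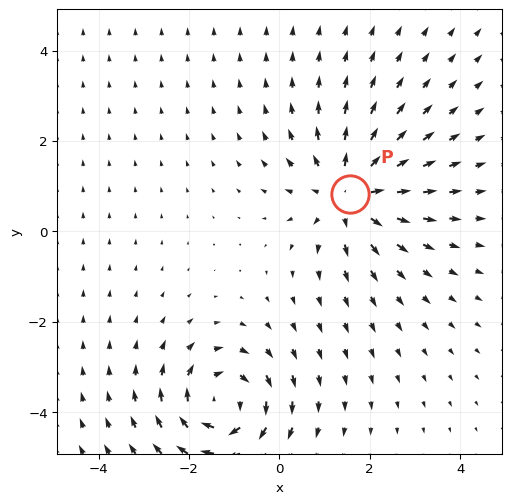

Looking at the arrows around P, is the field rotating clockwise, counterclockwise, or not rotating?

Near P at (1.6, 0.8) the arrows show no circulation. The curl there is ≈0.

not rotating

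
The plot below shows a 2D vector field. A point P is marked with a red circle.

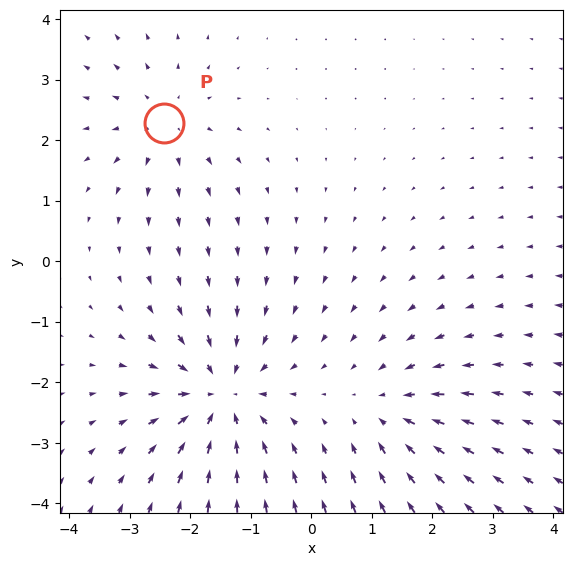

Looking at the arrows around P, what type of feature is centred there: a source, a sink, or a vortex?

source

At P (-2.4, 2.3) the arrows spread outward. Divergence about +3, curl ≈0 — positive divergence with near-zero curl is a source.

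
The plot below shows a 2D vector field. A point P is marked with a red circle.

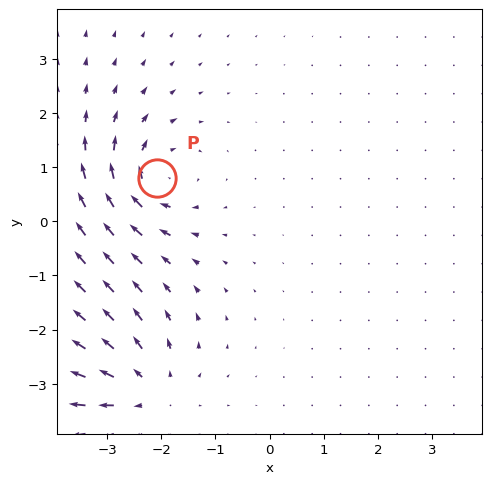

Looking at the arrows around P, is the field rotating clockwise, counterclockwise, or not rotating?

clockwise

Near P at (-2.1, 0.8) the arrows circulate clockwise. The curl (z-component) there is about -5; negative curl means clockwise rotation.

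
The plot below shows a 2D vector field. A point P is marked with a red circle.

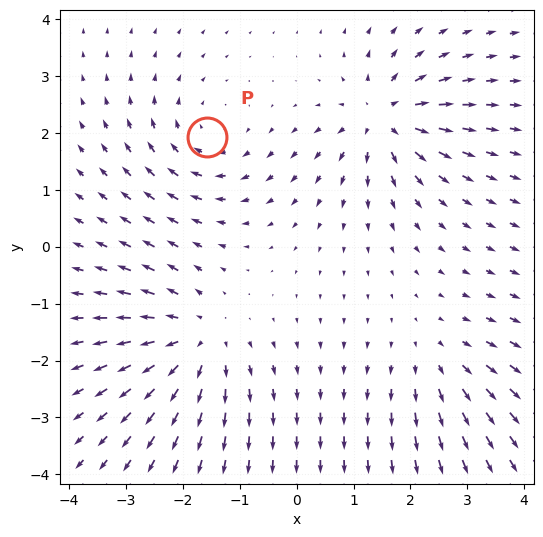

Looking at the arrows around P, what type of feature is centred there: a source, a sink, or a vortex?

At P (-1.6, 1.9) the arrows circulate clockwise. Divergence ≈0, curl about -4 — near-zero divergence with nonzero curl is a vortex.

vortex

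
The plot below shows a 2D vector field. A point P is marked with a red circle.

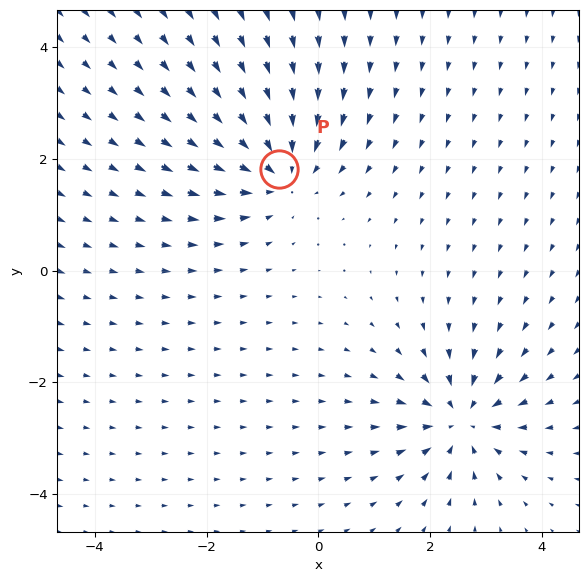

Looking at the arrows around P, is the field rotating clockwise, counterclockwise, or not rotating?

not rotating

Near P at (-0.7, 1.8) the arrows show no circulation. The curl there is ≈0.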